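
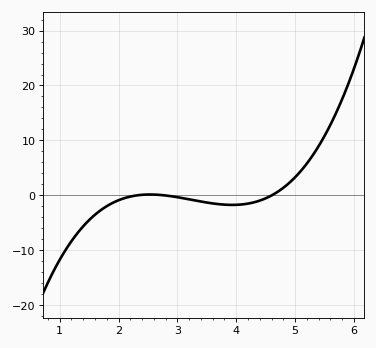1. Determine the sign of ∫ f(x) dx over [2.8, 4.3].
negative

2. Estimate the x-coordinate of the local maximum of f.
2.54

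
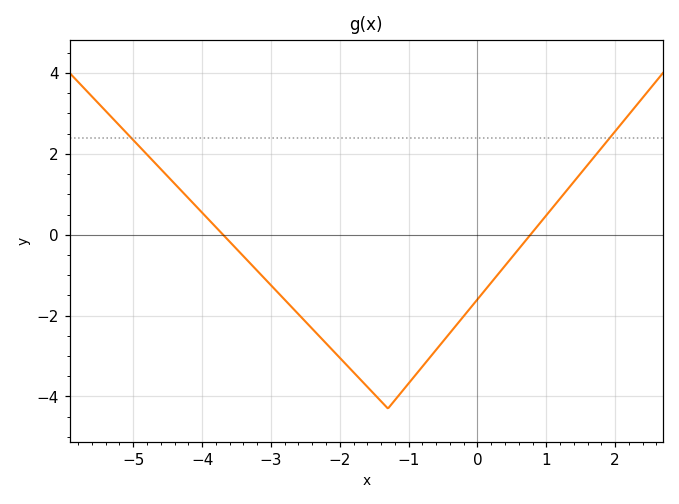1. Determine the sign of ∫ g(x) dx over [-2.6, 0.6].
negative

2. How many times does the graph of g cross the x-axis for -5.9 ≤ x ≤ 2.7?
2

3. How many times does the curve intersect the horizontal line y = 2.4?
2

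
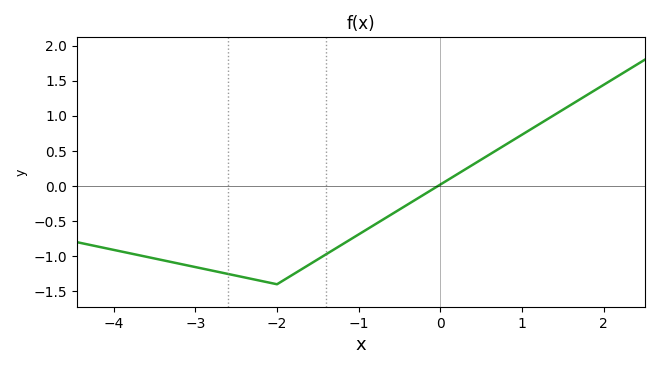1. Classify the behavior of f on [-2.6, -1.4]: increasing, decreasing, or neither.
neither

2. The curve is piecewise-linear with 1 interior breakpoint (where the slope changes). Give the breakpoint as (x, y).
(-2, -1.4)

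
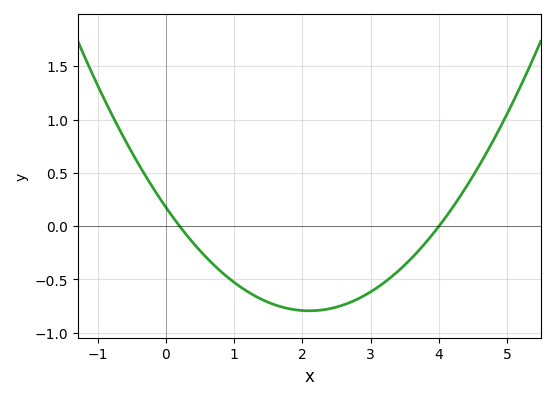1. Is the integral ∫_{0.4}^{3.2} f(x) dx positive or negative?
negative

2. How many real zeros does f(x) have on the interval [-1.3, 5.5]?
2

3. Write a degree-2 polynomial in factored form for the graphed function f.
y = 0.22(x - 0.2)(x - 4)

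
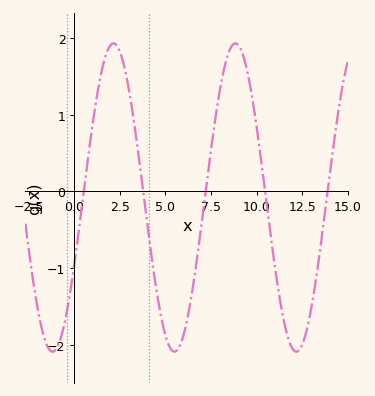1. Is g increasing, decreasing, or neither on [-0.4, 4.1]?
neither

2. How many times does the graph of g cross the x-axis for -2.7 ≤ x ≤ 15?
5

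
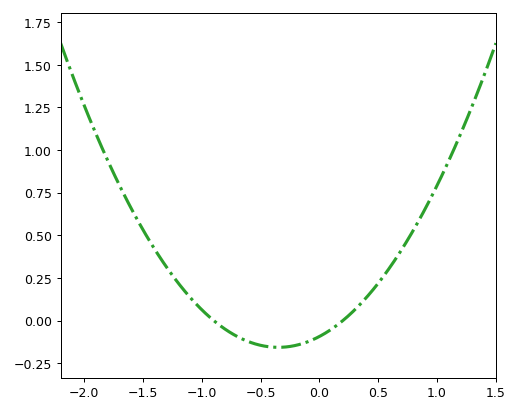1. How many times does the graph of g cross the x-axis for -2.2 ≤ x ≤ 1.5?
2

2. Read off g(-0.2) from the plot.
-0.15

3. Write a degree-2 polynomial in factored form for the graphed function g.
y = 0.52(x + 0.9)(x - 0.2)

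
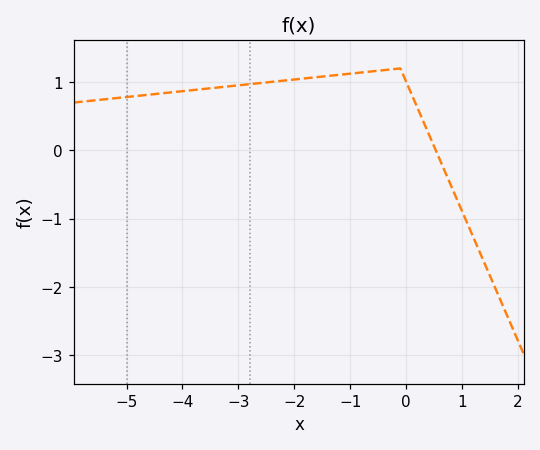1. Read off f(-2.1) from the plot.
1.03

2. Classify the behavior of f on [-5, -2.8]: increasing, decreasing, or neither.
increasing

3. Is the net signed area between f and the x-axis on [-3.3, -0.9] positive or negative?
positive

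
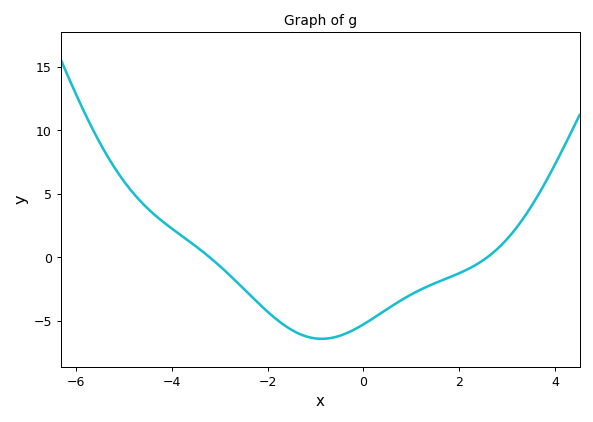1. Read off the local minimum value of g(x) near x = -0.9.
-6.42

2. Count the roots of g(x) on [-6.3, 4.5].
2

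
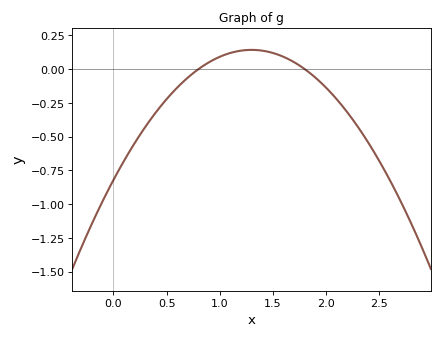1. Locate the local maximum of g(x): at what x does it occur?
1.3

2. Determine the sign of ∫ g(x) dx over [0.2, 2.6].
negative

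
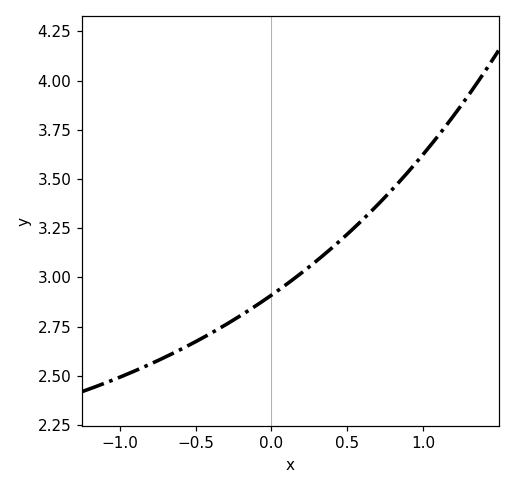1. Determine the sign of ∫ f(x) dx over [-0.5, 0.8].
positive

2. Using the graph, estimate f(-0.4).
2.72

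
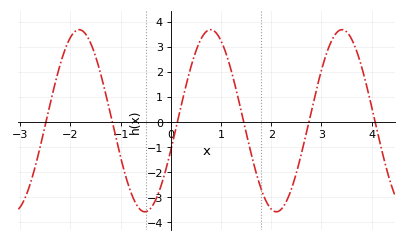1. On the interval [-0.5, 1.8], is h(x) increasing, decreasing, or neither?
neither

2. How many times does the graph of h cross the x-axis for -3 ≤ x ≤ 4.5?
6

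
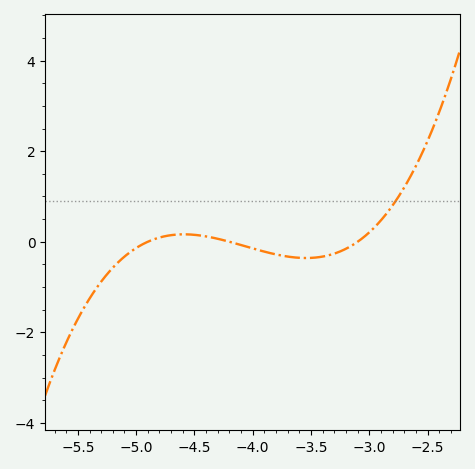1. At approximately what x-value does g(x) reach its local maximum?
-4.59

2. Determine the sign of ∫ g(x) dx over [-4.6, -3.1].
negative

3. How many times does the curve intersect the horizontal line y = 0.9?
1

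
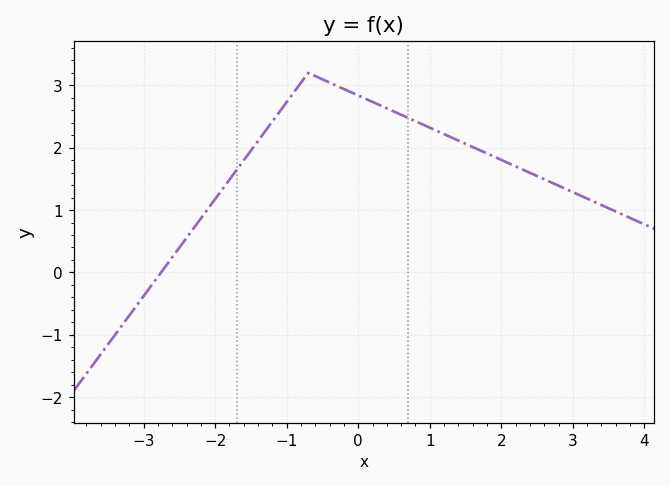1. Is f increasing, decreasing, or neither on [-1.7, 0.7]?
neither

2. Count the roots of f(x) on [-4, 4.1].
1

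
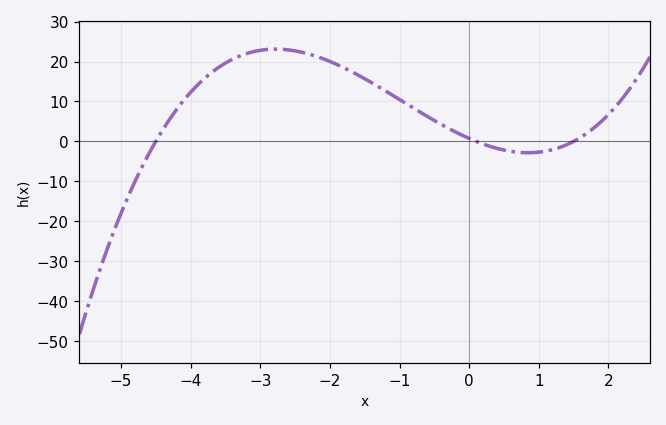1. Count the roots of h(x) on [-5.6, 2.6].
3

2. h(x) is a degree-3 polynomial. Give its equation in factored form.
y = 1.09(x + 4.5)(x - 0.1)(x - 1.5)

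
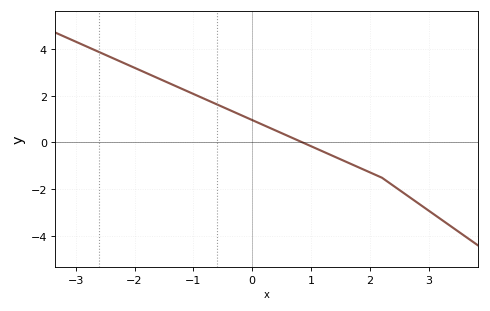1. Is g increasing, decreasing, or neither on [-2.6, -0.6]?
decreasing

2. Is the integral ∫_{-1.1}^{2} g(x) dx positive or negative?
positive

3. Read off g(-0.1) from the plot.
1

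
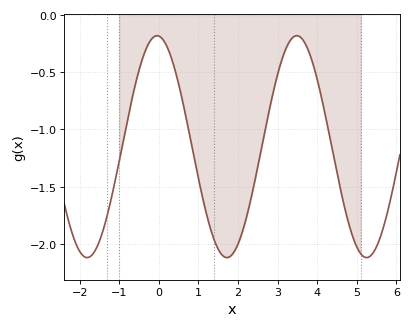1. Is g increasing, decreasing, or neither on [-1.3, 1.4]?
neither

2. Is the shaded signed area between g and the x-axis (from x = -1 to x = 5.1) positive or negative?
negative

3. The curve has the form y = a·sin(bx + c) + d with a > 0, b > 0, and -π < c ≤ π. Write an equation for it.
y = 0.97sin(1.8x + 1.7) - 1.15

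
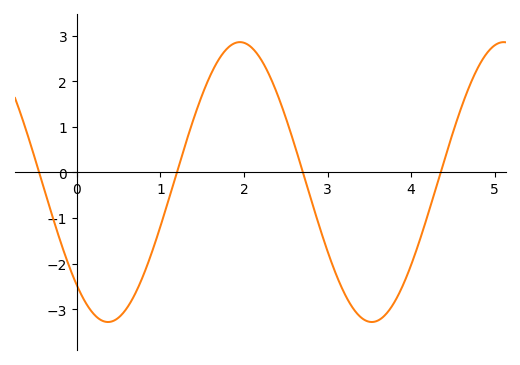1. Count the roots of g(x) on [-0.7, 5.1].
4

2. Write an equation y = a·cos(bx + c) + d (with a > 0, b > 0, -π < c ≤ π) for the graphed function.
y = 3.07cos(1.99x + 2.4) - 0.21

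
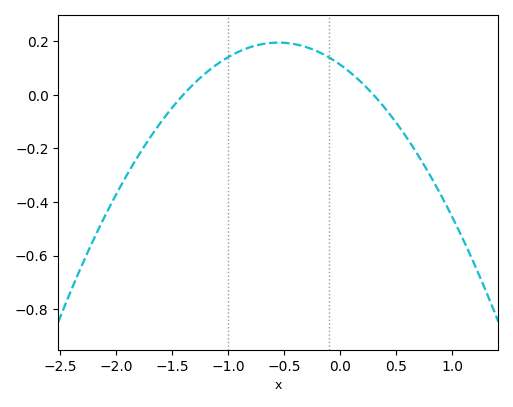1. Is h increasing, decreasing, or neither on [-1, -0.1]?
neither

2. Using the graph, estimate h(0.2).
0.043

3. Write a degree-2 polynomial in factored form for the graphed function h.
y = -0.27(x + 1.4)(x - 0.3)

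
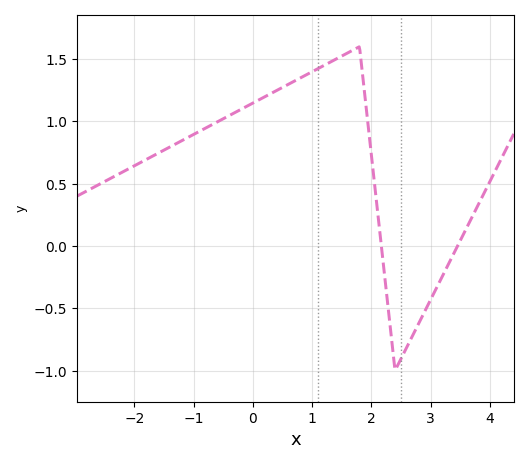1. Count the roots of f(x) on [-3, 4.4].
2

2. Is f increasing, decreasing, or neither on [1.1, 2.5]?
neither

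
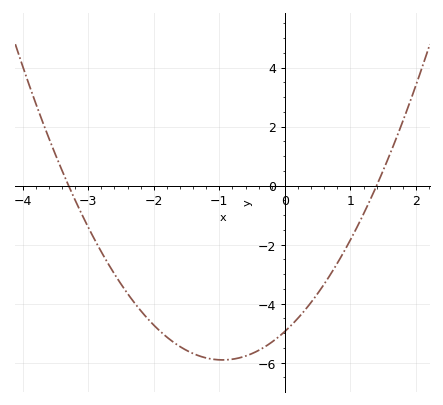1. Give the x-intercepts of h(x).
-3.3, 1.4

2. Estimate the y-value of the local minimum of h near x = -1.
-6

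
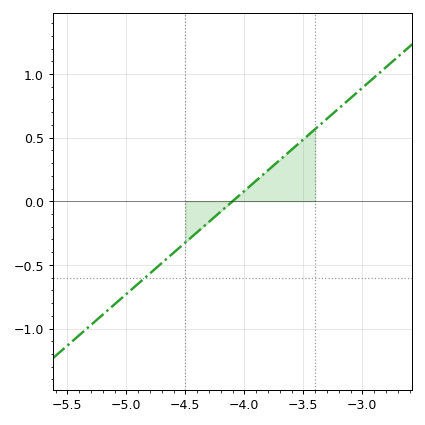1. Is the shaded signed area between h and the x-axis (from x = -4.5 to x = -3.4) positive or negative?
positive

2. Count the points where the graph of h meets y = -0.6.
1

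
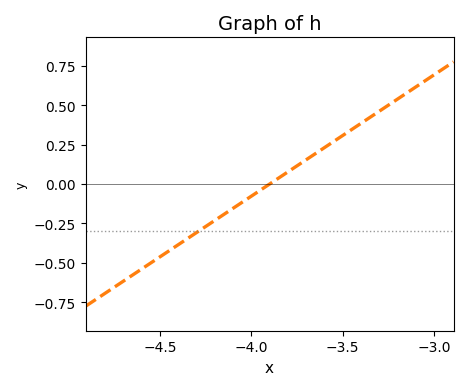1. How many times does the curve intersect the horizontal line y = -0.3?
1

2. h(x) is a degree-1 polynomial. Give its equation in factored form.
y = 0.77(x + 3.9)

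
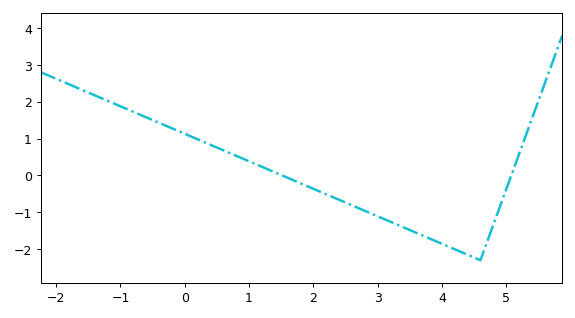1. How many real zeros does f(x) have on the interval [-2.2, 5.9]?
2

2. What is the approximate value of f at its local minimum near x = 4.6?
-2.3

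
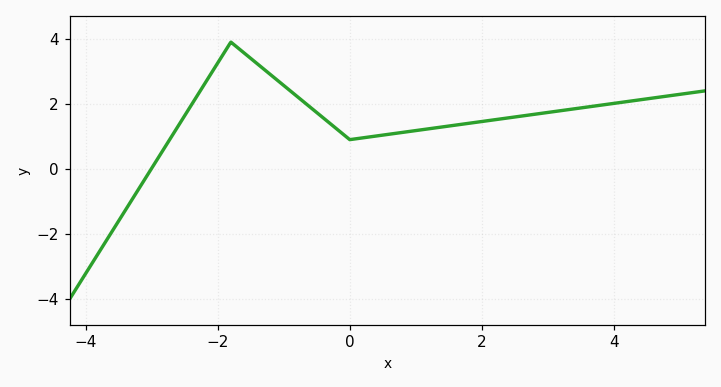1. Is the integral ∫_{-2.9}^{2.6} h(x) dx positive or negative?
positive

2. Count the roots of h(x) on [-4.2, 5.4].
1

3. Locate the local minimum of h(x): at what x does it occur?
0.003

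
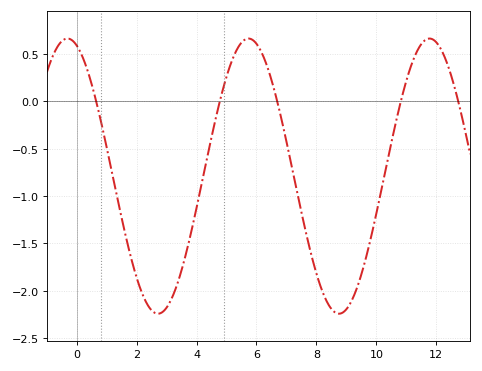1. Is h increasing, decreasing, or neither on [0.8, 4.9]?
neither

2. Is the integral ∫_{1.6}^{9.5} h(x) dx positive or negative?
negative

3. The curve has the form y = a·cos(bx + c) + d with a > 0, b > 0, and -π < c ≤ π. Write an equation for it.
y = 1.45cos(1.04x + 0.32) - 0.79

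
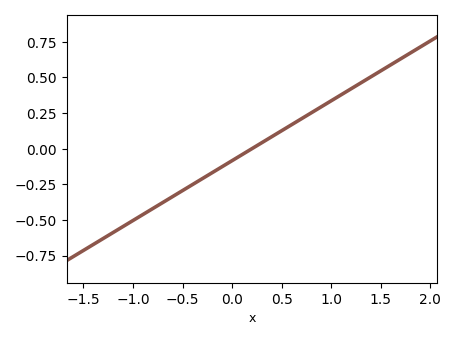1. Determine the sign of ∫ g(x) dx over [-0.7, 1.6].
positive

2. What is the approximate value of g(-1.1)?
-0.546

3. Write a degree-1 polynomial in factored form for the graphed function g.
y = 0.42(x - 0.2)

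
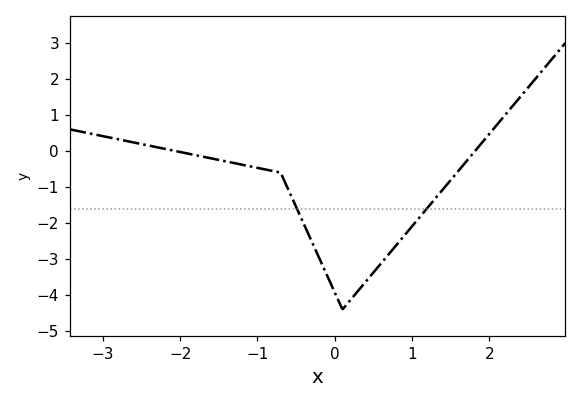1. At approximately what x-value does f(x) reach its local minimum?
0.099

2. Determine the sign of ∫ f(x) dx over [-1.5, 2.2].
negative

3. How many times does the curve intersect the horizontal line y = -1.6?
2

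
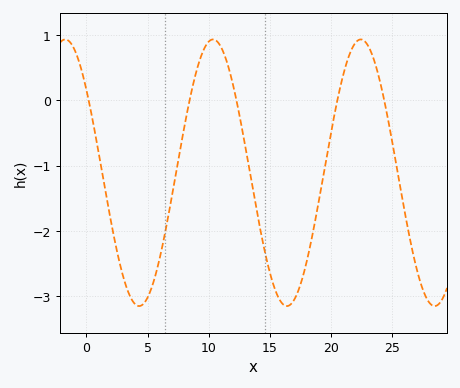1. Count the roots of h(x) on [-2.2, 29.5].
5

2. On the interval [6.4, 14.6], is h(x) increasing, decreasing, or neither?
neither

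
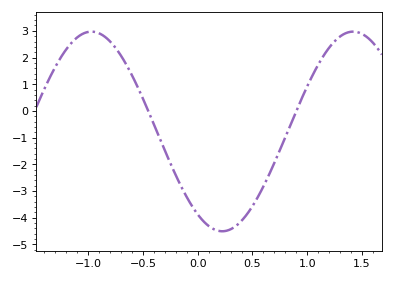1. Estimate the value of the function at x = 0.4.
-4.1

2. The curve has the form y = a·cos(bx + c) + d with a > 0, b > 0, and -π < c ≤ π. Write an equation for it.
y = 3.74cos(2.6x + 2.6) - 0.77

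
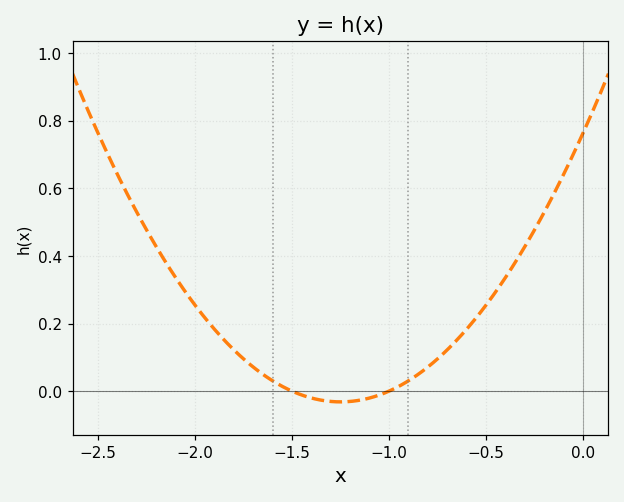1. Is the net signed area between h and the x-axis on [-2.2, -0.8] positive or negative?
positive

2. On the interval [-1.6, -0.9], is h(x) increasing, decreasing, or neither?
neither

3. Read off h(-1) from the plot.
0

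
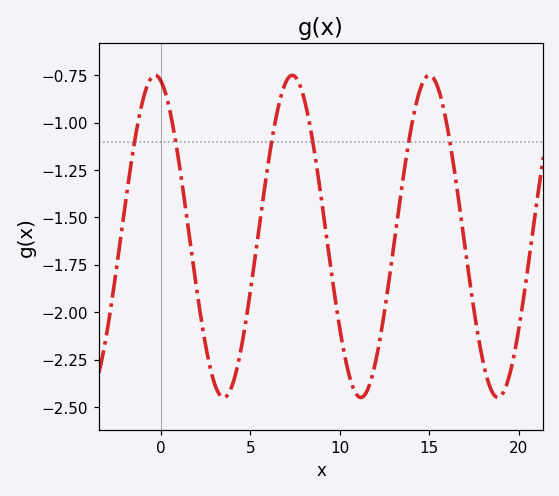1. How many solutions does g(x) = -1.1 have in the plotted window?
6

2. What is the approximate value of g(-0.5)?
-0.76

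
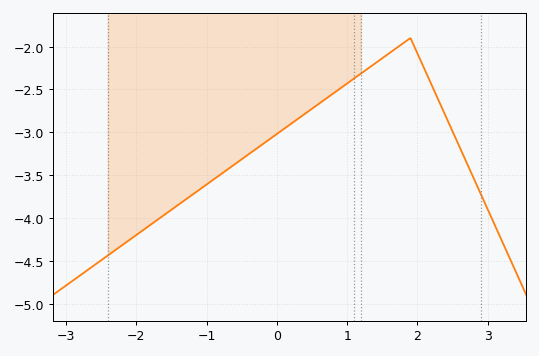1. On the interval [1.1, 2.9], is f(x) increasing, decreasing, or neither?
neither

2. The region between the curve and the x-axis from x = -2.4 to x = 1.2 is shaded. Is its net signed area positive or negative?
negative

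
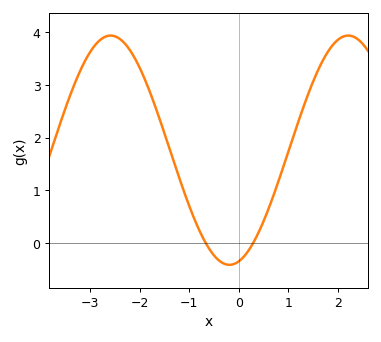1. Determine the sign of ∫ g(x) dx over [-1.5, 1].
positive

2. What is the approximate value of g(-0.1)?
-0.405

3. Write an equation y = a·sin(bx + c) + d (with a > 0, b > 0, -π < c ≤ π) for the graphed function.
y = 2.18sin(1.31x - 1.32) + 1.76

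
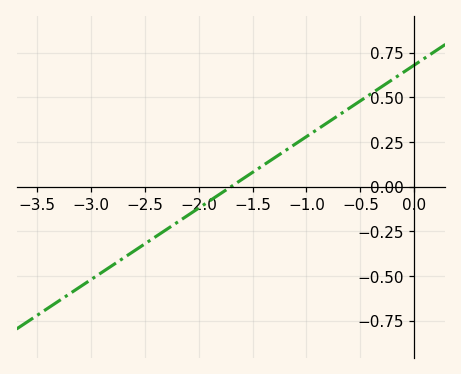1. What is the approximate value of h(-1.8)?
-0.04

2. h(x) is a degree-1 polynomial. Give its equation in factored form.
y = 0.4(x + 1.7)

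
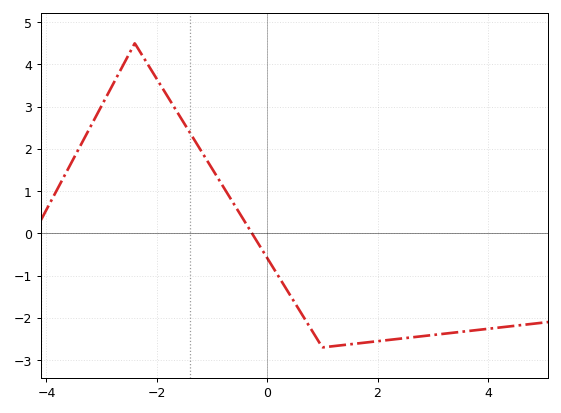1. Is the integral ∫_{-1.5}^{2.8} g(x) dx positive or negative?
negative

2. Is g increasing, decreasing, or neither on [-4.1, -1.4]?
neither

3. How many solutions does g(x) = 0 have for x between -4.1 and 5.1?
1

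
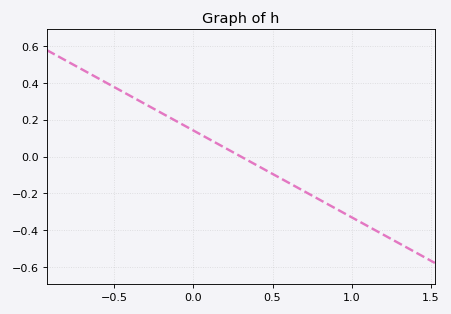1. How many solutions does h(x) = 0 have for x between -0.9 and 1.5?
1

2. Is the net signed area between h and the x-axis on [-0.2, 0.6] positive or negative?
positive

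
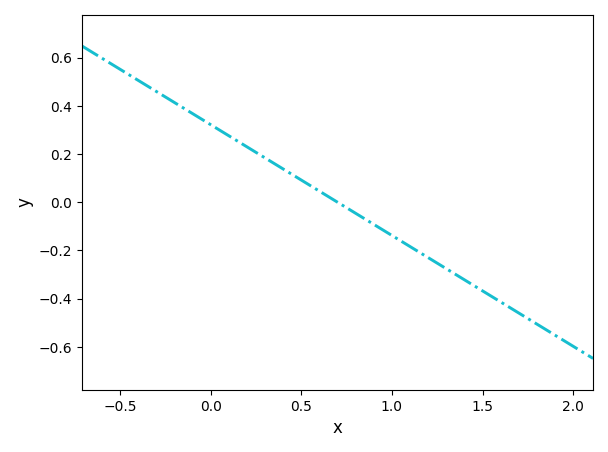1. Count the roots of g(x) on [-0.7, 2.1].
1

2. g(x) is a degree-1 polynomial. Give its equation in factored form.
y = -0.46(x - 0.7)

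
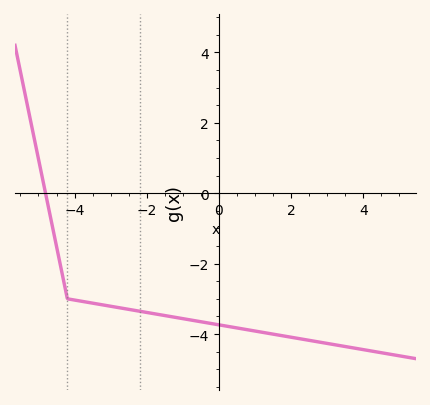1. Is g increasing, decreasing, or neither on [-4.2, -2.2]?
decreasing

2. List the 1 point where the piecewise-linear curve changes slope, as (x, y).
(-4.2, -3)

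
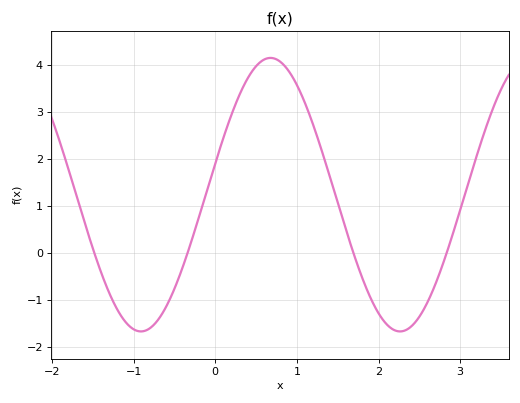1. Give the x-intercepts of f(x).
-1.48, -0.338, 1.69, 2.83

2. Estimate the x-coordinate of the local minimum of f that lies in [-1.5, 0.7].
-0.909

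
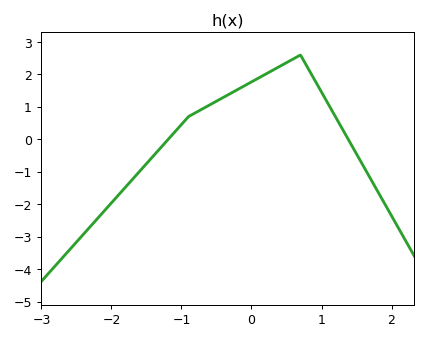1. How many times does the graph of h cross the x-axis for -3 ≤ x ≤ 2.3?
2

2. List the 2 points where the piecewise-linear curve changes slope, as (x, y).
(-0.9, 0.7); (0.7, 2.6)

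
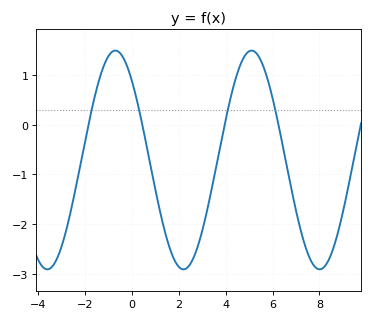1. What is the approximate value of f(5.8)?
0.897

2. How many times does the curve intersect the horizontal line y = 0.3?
4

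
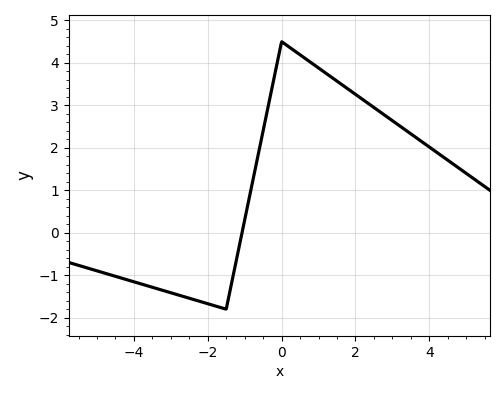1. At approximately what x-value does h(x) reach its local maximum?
0.002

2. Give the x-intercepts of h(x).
-1.07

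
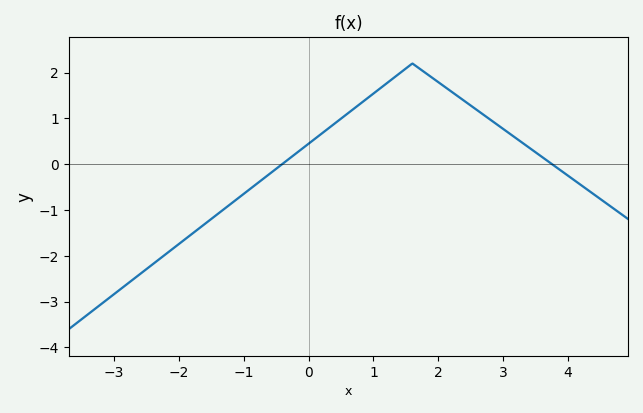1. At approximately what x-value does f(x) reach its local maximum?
1.6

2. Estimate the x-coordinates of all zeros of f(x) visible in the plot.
-0.409, 3.75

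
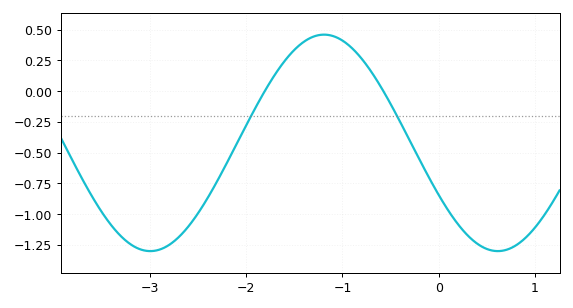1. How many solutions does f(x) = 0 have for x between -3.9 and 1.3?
2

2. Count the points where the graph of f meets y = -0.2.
2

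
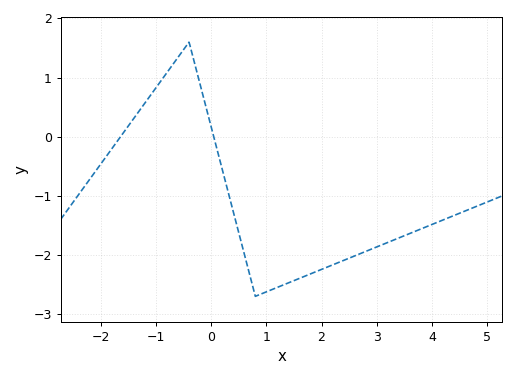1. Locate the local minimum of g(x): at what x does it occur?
0.8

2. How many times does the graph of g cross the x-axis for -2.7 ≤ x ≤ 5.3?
2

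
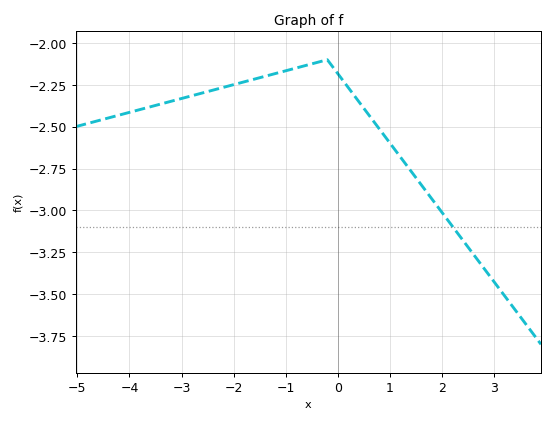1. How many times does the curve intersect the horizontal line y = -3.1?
1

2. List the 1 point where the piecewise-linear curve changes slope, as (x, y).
(-0.2, -2.1)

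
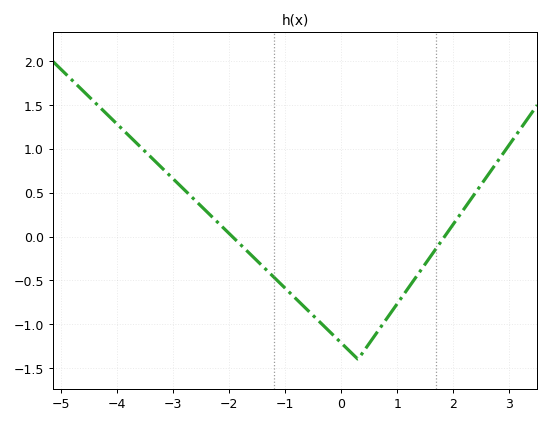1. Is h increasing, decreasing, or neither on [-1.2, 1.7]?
neither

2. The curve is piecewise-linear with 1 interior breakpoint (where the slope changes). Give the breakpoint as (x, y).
(0.3, -1.4)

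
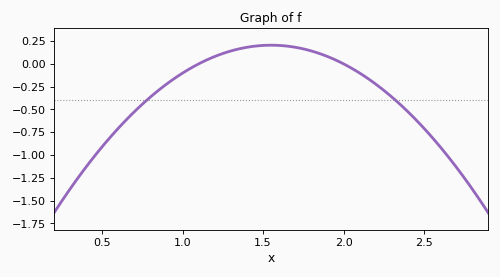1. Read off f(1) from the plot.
-0.101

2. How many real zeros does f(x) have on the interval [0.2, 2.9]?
2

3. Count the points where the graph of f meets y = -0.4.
2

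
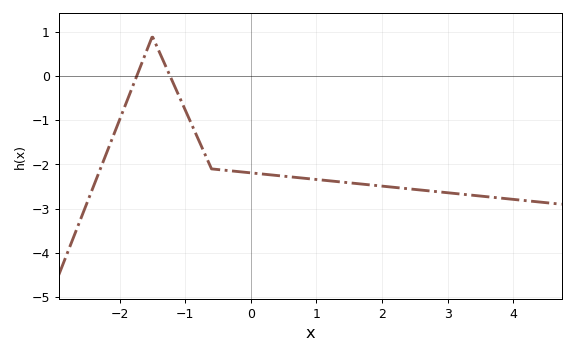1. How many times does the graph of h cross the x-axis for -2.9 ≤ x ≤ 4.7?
2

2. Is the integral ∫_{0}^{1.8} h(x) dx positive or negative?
negative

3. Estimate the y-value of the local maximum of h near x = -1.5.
0.896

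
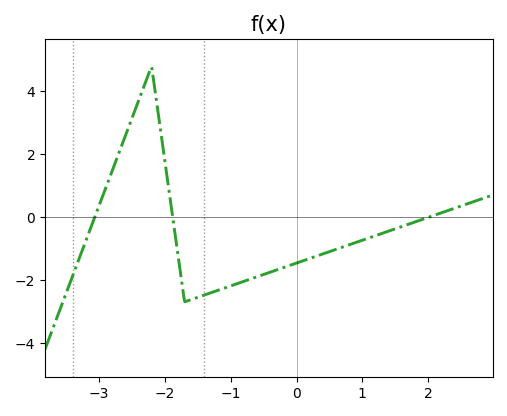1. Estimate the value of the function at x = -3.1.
-0.209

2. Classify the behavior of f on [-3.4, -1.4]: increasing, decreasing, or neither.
neither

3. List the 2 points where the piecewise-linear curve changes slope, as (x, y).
(-2.2, 4.8); (-1.7, -2.7)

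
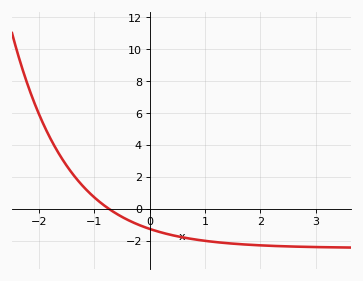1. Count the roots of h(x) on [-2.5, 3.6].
1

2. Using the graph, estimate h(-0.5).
-0.501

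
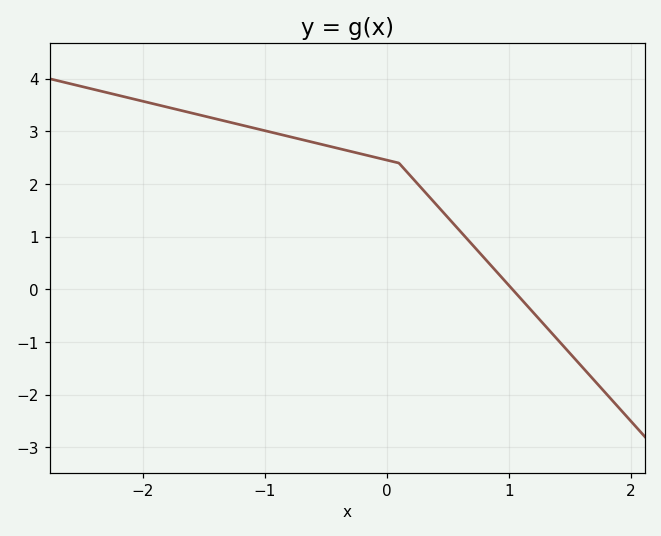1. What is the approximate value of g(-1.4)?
3.2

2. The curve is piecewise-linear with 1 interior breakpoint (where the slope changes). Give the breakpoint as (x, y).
(0.1, 2.4)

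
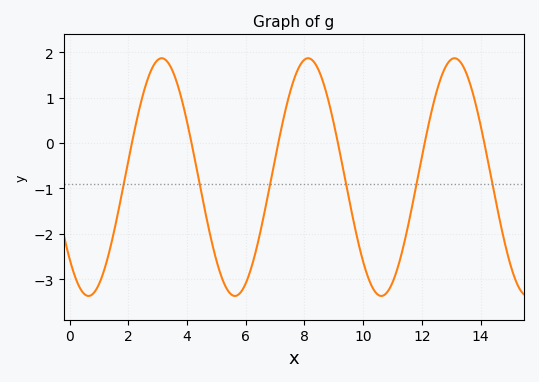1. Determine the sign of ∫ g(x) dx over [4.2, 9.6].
negative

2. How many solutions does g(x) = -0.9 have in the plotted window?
6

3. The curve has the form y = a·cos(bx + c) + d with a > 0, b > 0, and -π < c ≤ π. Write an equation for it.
y = 2.62cos(1.3x + 2.3) - 0.75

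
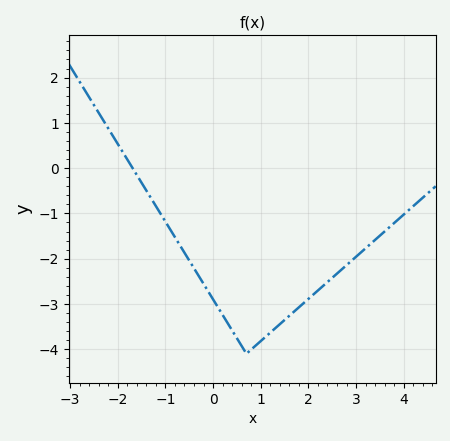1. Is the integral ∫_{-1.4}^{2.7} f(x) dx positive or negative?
negative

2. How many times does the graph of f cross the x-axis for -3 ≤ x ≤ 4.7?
1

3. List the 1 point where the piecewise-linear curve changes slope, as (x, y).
(0.7, -4.1)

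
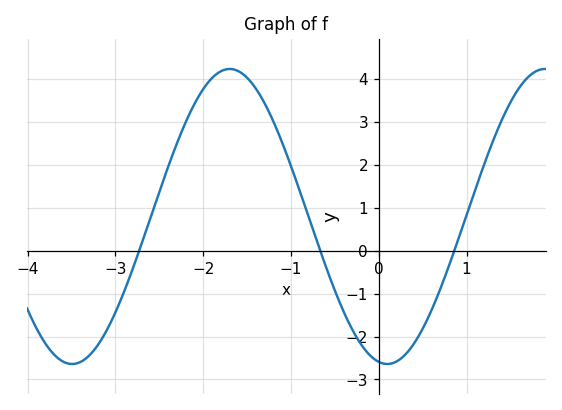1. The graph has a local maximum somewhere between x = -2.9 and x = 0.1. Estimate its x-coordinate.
-1.7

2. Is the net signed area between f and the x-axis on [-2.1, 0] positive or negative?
positive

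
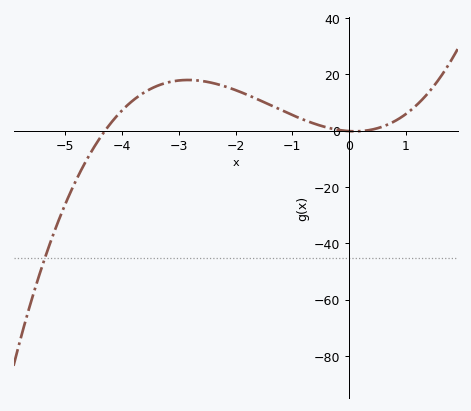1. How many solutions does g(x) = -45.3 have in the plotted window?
1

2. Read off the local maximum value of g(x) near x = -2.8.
18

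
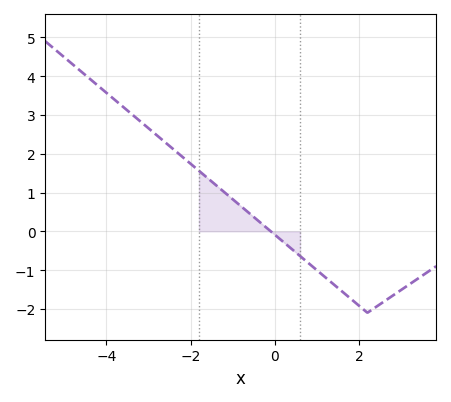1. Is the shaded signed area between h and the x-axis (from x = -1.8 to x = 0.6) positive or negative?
positive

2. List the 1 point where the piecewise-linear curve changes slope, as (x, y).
(2.2, -2.1)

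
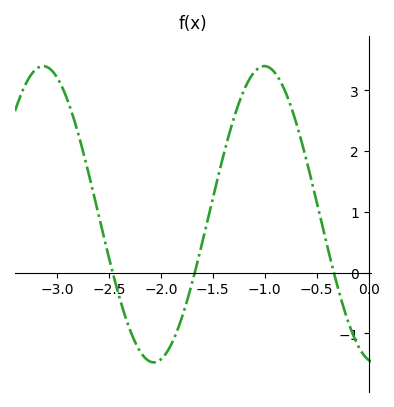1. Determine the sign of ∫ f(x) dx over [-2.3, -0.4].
positive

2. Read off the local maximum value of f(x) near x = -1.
3.4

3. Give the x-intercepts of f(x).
-2.46, -1.67, -0.335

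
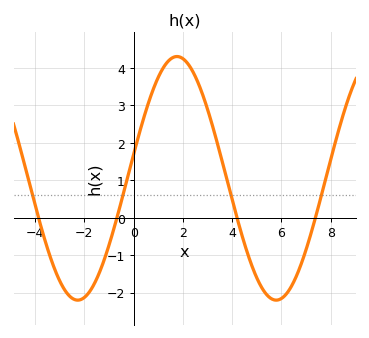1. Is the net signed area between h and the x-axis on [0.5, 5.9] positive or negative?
positive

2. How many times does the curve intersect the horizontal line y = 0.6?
4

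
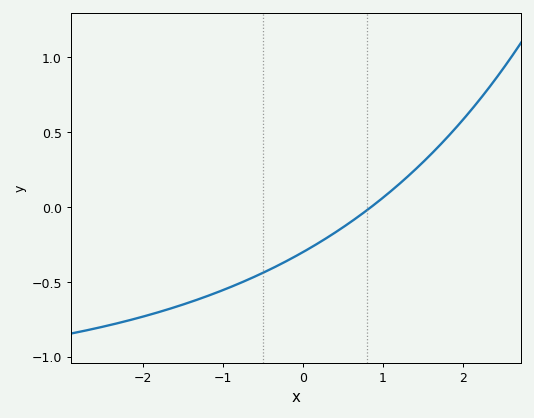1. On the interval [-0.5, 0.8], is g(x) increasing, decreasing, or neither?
increasing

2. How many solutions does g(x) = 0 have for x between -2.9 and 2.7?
1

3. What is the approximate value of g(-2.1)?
-0.746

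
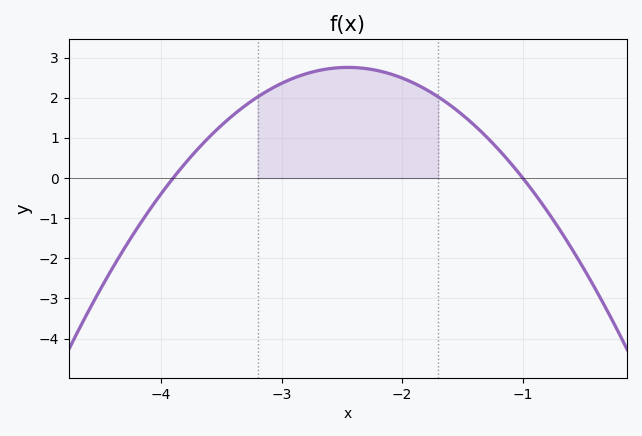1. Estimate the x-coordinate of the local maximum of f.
-2.45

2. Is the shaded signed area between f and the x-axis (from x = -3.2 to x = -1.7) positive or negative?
positive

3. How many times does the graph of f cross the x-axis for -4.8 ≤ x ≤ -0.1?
2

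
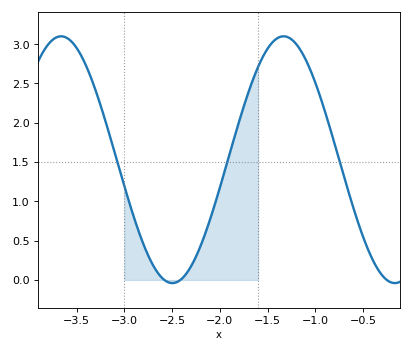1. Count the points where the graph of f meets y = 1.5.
3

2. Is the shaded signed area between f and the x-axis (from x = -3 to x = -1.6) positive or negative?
positive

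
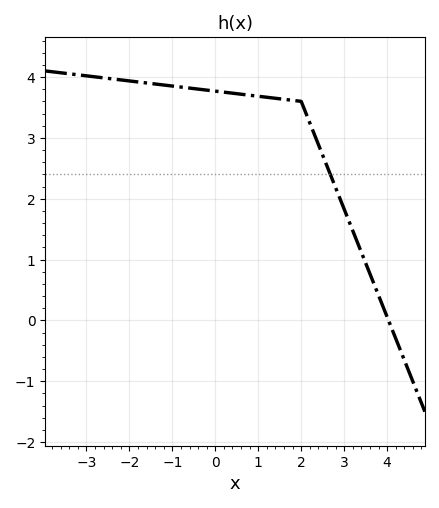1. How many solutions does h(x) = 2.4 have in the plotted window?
1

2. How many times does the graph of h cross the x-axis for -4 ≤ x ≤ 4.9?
1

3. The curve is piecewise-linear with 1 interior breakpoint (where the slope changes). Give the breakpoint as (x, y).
(2, 3.6)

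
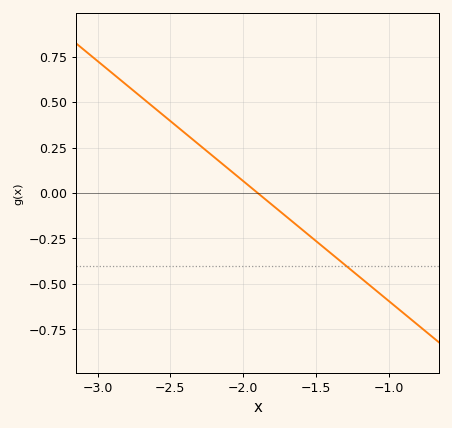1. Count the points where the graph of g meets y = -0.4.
1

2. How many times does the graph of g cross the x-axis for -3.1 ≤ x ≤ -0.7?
1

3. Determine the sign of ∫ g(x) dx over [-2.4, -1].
negative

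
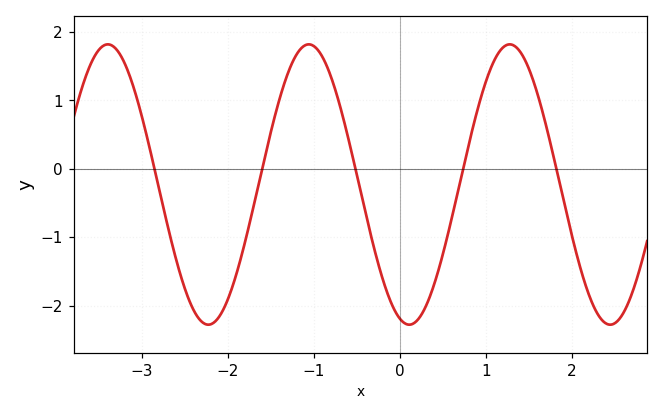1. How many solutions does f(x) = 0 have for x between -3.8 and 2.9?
5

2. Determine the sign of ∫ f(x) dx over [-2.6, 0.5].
negative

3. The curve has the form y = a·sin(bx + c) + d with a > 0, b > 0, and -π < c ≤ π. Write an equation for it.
y = 2.05sin(2.69x - 1.86) - 0.23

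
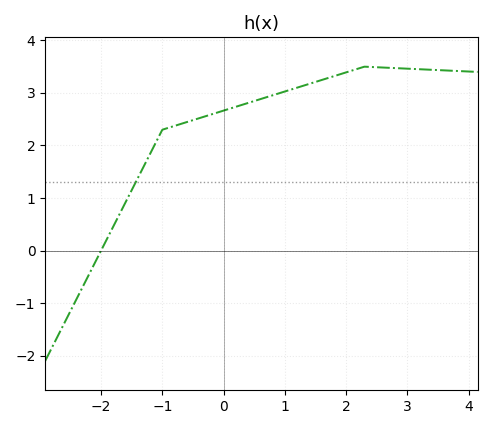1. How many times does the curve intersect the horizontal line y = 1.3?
1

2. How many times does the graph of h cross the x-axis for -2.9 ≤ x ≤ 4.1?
1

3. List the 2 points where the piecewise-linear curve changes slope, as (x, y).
(-1, 2.3); (2.3, 3.5)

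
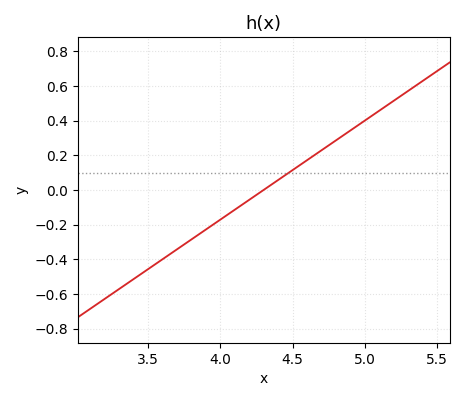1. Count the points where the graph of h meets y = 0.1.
1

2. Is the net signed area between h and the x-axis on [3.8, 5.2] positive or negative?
positive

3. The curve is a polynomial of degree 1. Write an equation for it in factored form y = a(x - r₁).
y = 0.57(x - 4.3)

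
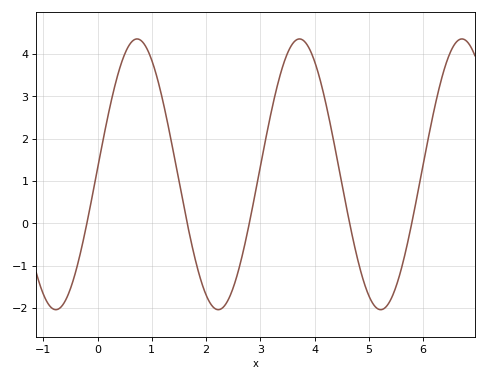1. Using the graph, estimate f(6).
1.4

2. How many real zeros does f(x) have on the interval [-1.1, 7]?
5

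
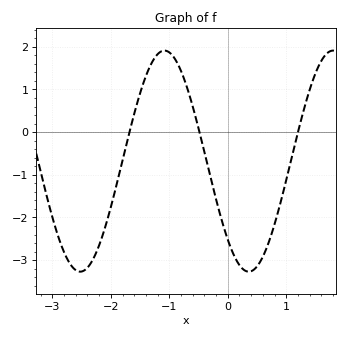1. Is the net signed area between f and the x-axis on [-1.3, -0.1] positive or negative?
positive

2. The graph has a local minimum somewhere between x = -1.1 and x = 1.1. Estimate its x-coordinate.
0.359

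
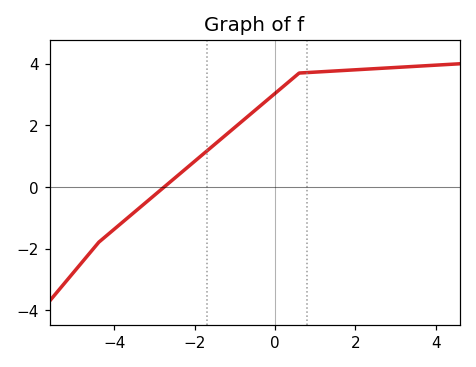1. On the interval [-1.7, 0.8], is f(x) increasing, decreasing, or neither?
increasing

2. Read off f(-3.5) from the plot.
-0.8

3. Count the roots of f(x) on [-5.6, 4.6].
1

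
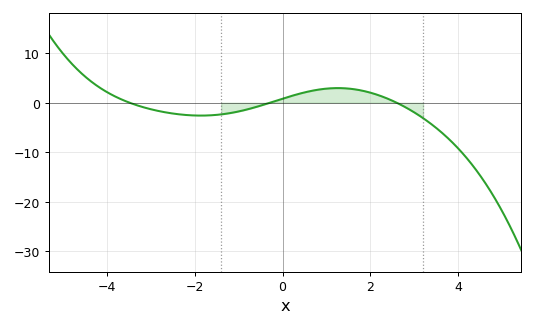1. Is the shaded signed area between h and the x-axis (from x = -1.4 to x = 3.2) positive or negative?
positive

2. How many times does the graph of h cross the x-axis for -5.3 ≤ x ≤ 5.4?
3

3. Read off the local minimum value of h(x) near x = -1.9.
-2.6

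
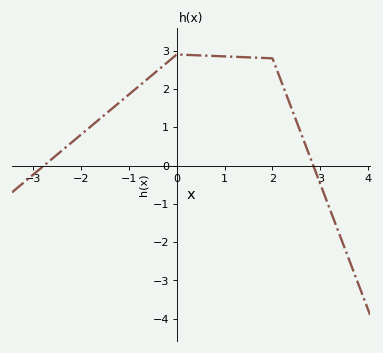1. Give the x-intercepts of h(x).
-2.77, 2.85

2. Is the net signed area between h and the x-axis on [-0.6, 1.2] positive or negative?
positive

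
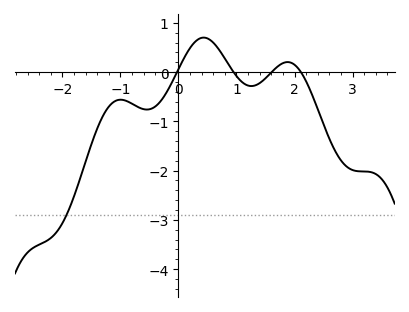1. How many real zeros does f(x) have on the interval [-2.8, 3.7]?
4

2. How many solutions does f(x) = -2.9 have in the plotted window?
1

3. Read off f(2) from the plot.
0.2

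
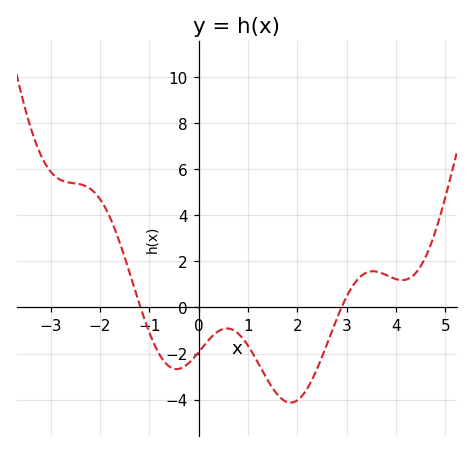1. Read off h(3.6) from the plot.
1.6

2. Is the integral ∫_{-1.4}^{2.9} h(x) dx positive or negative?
negative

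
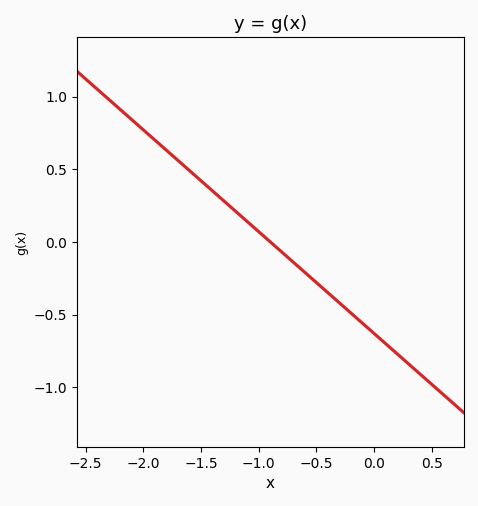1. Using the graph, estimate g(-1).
0.07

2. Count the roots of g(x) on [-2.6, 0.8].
1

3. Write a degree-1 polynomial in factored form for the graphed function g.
y = -0.7(x + 0.9)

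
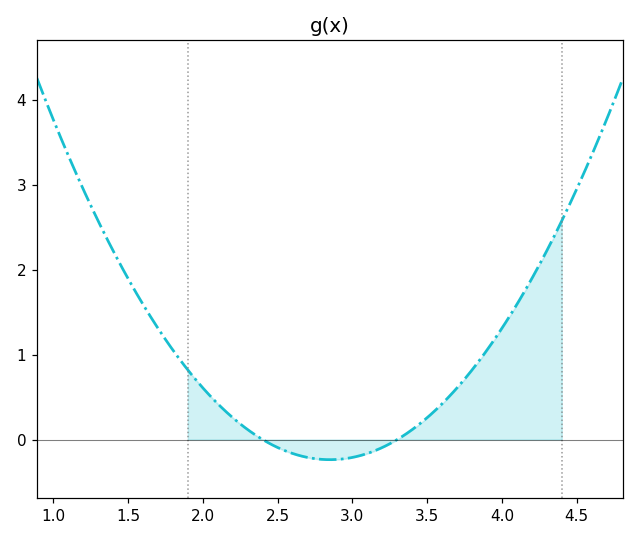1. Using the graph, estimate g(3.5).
0.257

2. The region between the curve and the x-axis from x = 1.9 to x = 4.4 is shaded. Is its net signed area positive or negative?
positive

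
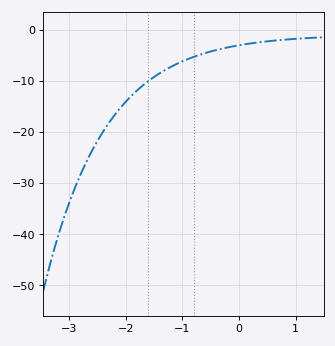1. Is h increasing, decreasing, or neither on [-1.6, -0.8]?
increasing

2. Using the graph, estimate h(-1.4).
-8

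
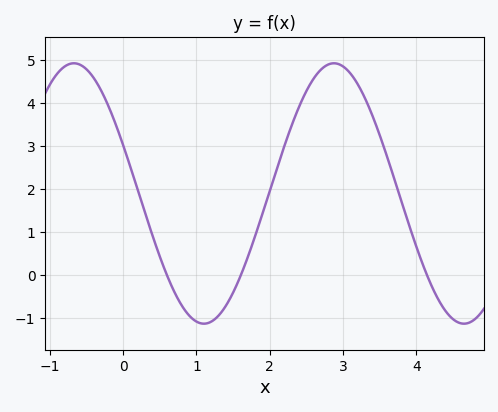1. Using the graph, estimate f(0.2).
2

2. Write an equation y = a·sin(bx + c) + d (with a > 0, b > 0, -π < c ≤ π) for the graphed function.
y = 3.03sin(1.8x + 2.8) + 1.9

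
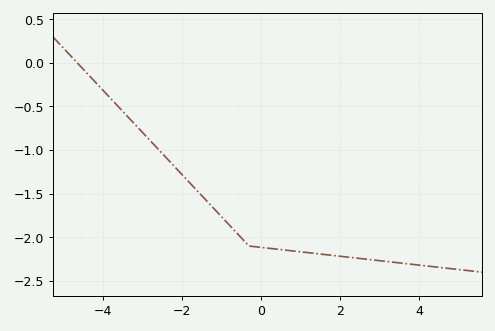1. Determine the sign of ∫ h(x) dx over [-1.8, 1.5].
negative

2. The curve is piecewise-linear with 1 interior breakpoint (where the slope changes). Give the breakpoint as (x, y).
(-0.3, -2.1)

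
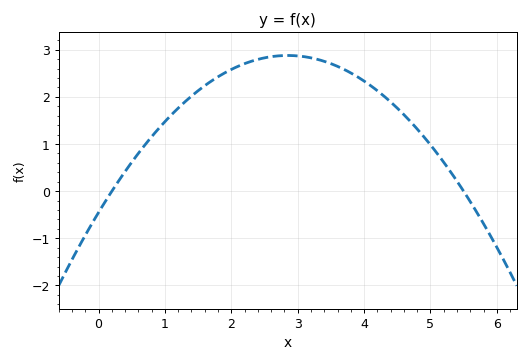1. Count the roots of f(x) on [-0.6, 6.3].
2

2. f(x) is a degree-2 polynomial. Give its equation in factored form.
y = -0.41(x - 0.2)(x - 5.5)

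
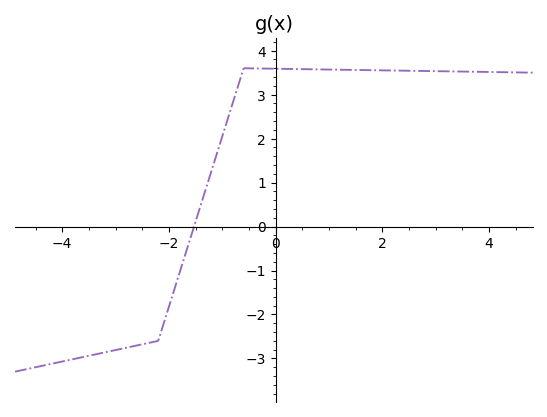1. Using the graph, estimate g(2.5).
3.54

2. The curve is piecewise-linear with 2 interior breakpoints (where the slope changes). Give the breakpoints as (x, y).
(-2.2, -2.6); (-0.6, 3.6)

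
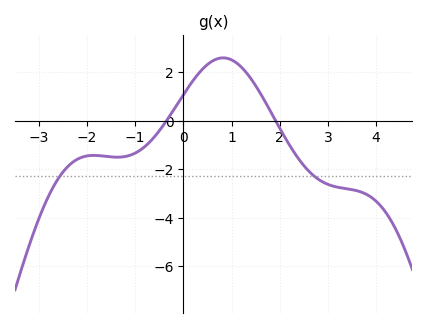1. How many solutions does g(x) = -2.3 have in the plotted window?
2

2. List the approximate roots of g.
-0.352, 1.91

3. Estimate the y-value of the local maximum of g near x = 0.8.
2.59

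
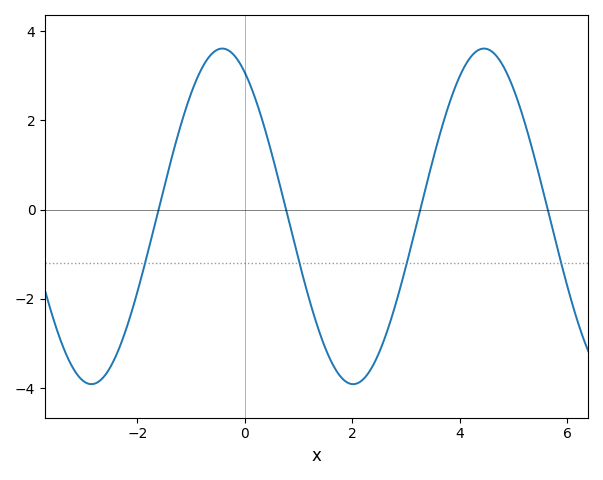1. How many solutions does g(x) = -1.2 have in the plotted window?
4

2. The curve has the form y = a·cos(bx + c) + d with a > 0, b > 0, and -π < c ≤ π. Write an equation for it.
y = 3.76cos(1.29x + 0.542) - 0.15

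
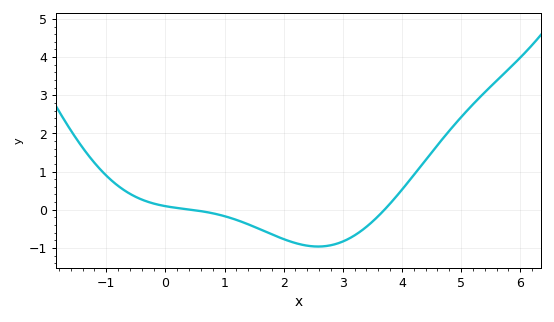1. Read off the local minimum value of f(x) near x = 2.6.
-0.963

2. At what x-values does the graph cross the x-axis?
0.437, 3.7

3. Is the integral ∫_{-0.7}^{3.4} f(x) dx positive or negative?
negative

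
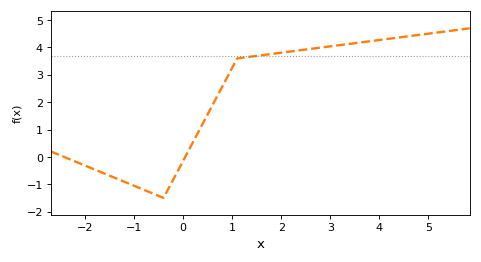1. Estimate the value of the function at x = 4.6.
4.4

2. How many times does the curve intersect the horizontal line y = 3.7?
1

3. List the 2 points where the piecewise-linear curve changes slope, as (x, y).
(-0.4, -1.5); (1.1, 3.6)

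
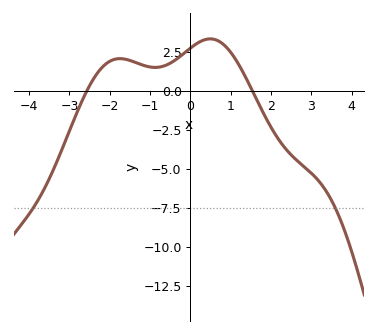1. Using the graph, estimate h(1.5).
0.2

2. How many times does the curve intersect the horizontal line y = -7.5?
2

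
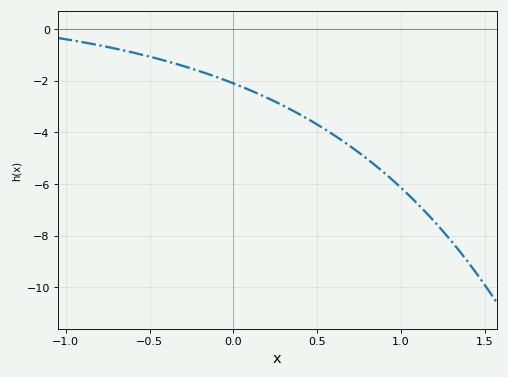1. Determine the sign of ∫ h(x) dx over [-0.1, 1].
negative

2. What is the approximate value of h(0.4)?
-3.32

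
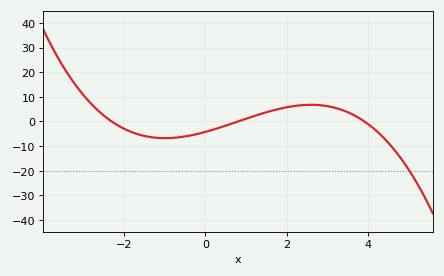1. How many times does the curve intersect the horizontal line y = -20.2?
1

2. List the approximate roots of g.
-2.4, 0.8, 4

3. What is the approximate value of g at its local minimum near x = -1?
-7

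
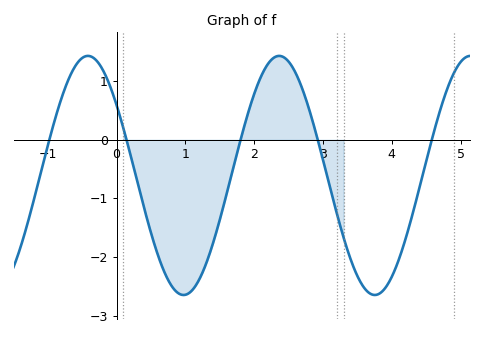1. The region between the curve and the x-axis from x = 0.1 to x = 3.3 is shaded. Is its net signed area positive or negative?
negative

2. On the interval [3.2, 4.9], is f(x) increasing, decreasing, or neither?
neither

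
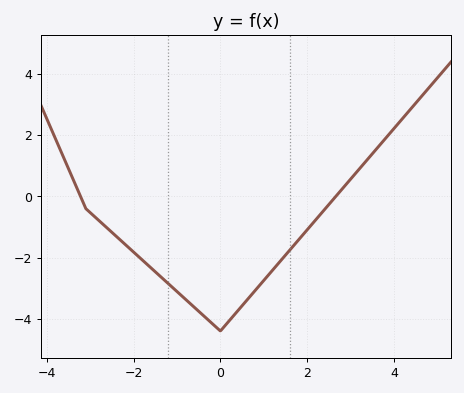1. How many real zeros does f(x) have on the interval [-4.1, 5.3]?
2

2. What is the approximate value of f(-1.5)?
-2.4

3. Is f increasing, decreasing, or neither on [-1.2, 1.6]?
neither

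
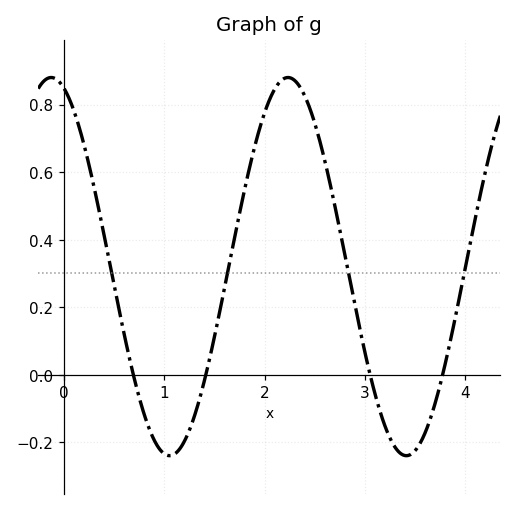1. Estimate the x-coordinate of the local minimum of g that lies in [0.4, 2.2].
1.05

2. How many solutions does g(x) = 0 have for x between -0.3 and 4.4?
4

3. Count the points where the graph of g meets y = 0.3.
4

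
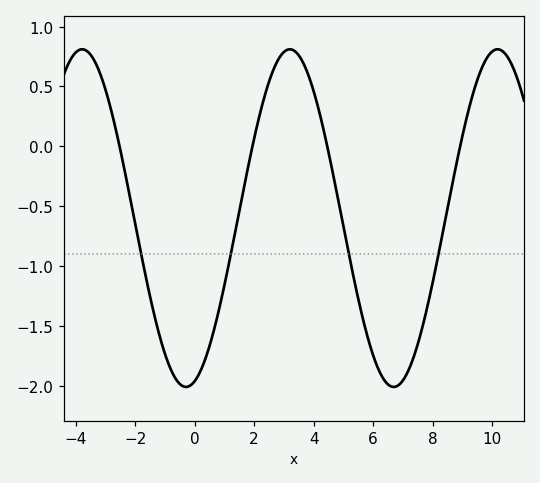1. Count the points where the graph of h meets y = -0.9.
4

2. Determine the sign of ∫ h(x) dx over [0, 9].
negative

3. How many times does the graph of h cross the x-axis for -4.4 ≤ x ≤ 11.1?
4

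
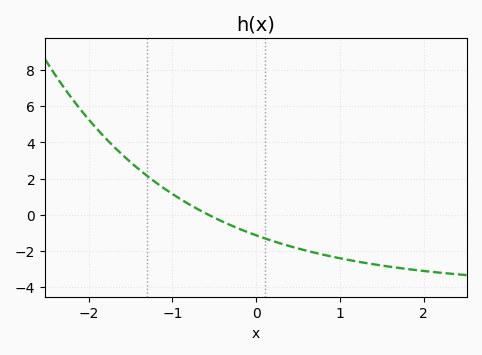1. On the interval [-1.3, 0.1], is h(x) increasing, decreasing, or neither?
decreasing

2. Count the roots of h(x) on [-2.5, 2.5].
1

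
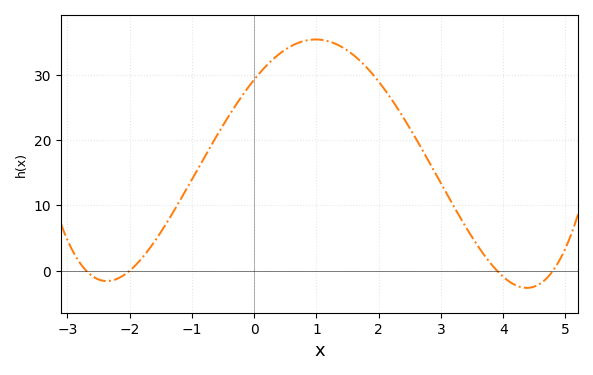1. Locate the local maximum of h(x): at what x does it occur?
0.988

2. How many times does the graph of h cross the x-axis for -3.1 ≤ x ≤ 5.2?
4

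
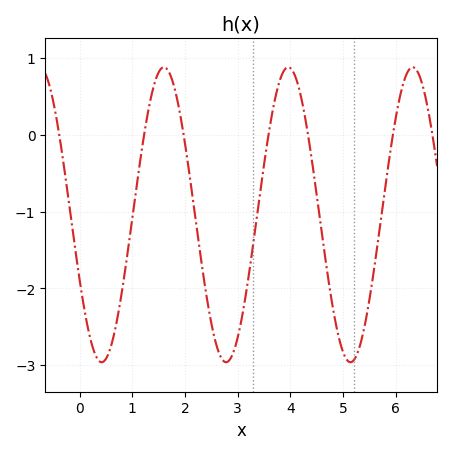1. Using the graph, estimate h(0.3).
-2.9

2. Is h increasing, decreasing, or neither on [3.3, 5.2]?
neither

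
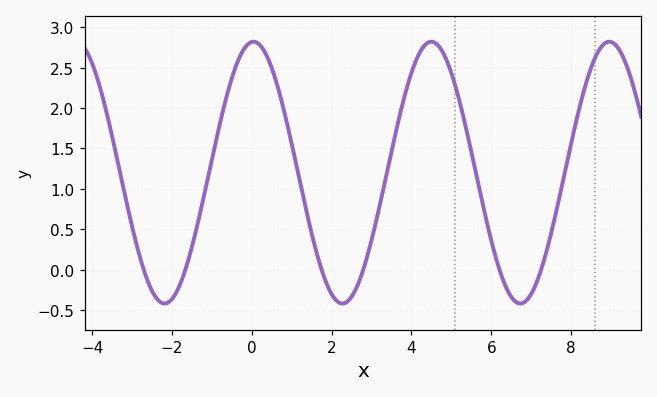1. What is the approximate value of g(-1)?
1.35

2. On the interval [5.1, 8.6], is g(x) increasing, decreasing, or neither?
neither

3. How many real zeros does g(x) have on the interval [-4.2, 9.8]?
6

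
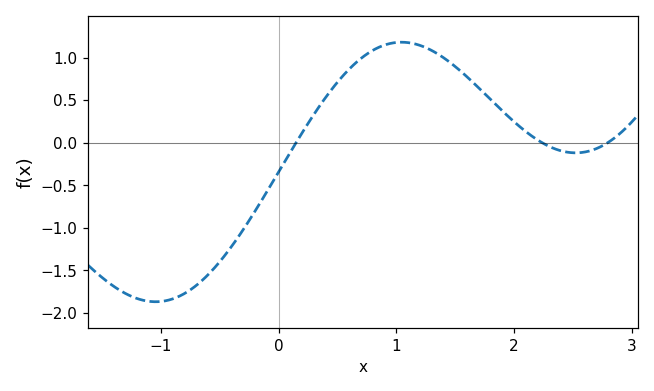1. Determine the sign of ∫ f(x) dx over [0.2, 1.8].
positive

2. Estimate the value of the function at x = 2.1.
0.15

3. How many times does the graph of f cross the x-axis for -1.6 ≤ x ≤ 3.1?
3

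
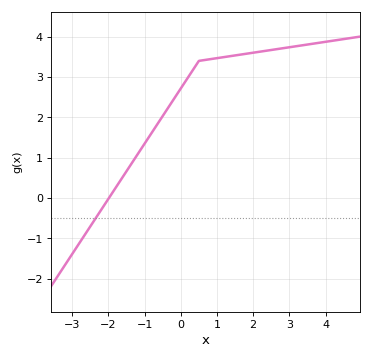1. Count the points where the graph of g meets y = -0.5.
1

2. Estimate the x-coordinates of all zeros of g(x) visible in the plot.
-2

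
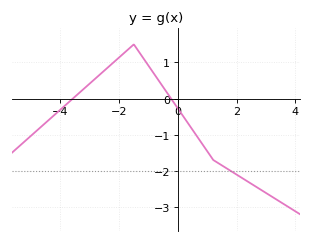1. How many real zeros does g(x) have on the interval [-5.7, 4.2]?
2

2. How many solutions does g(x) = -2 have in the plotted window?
1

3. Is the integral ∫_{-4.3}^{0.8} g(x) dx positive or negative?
positive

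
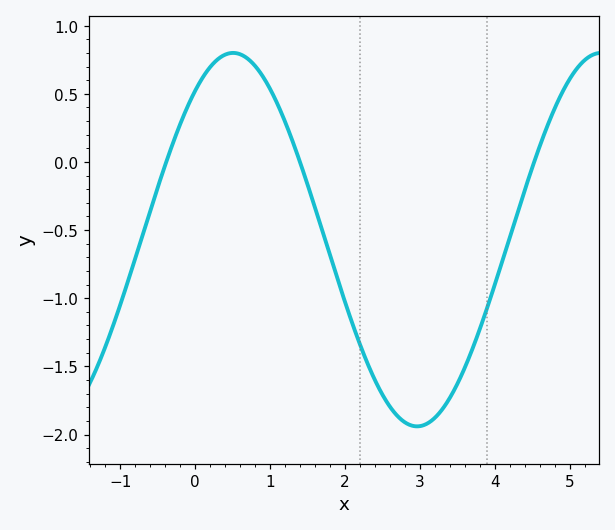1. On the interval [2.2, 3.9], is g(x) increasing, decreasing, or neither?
neither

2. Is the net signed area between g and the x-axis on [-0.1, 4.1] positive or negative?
negative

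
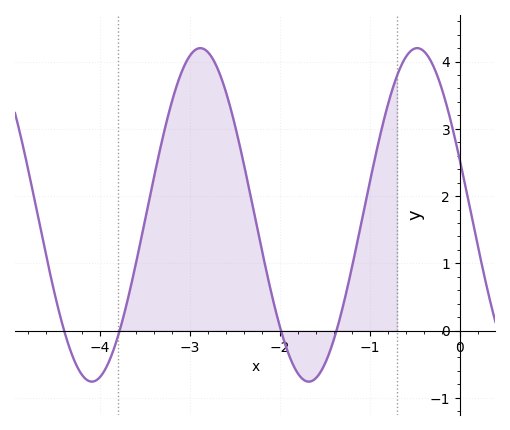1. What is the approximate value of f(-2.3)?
1.8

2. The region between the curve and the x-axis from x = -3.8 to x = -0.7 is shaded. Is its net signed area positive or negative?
positive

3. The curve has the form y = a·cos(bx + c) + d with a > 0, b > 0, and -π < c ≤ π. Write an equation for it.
y = 2.48cos(2.6x + 1.2) + 1.72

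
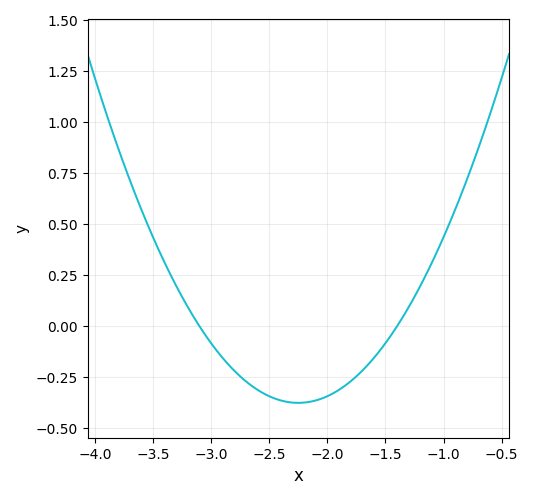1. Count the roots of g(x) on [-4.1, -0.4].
2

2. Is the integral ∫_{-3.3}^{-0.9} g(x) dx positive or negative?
negative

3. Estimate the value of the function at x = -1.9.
-0.32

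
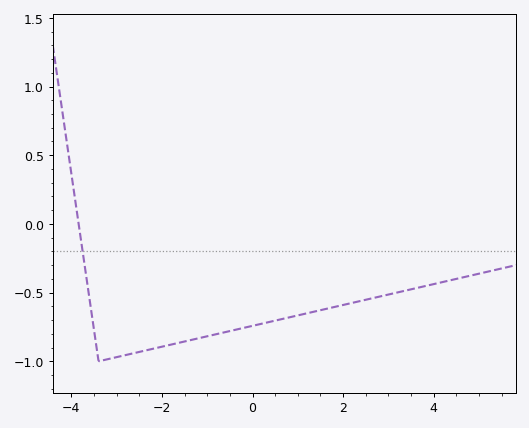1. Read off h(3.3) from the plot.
-0.5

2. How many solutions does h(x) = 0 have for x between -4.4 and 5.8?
1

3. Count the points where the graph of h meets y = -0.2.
1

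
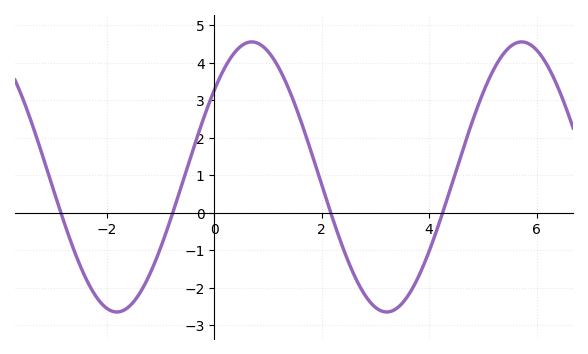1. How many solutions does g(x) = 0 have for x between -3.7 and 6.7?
4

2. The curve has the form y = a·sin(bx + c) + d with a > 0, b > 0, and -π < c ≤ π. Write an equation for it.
y = 3.6sin(1.2x + 0.7) + 0.96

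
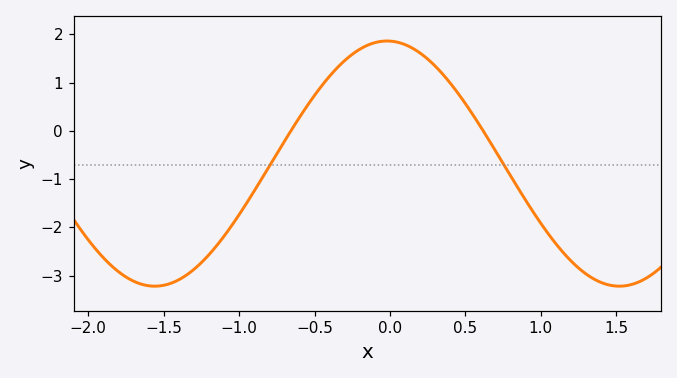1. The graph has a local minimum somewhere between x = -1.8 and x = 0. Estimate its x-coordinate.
-1.6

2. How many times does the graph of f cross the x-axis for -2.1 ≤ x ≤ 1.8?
2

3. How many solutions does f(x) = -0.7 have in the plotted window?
2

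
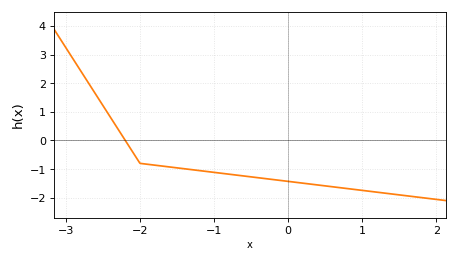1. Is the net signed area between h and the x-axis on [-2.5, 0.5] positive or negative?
negative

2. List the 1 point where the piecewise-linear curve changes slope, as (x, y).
(-2, -0.8)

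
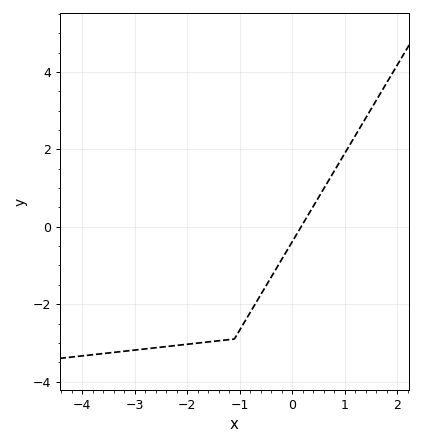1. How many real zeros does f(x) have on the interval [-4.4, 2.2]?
1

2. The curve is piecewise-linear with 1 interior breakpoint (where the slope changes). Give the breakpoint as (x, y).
(-1.1, -2.9)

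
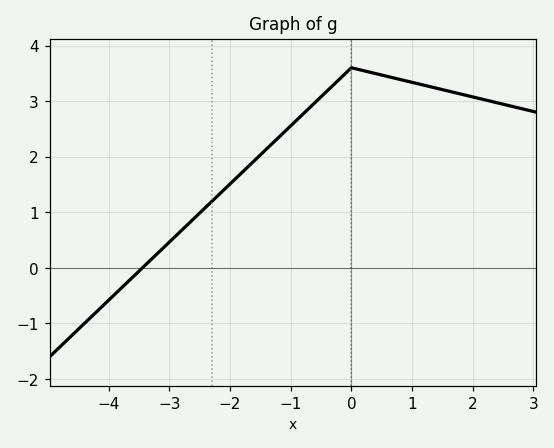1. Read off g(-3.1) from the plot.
0.359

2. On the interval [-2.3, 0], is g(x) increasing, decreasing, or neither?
increasing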